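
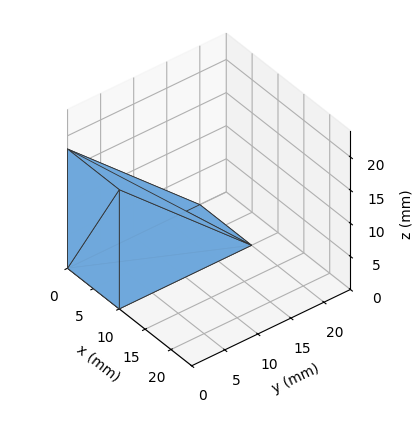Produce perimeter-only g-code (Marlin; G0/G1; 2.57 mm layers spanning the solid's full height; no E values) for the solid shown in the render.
Reading the render: the shape is a wedge (ramp): 10 × 20 mm base, rising to 18 mm along the y=0 edge and sloping linearly to z=0 at y=20 (dimensions read to the nearest mm from the axis ticks). For the g-code, the solid's height is divided into equal slices at the stated Δz and each level perimeter traced with G1 moves after a G0 lift.

; perimeter-only toolpath
G21 ; units = mm
G90 ; absolute positioning
G28 ; home
; layer 1
G0 Z2.57
G0 X0.00 Y0.00
G1 X10.00 Y0.00
G1 X10.00 Y17.14
G1 X0.00 Y17.14
G1 X0.00 Y0.00
; layer 2
G0 Z5.14
G0 X0.00 Y0.00
G1 X10.00 Y0.00
G1 X10.00 Y14.29
G1 X0.00 Y14.29
G1 X0.00 Y0.00
; layer 3
G0 Z7.71
G0 X0.00 Y0.00
G1 X10.00 Y0.00
G1 X10.00 Y11.43
G1 X0.00 Y11.43
G1 X0.00 Y0.00
; layer 4
G0 Z10.29
G0 X0.00 Y0.00
G1 X10.00 Y0.00
G1 X10.00 Y8.57
G1 X0.00 Y8.57
G1 X0.00 Y0.00
; layer 5
G0 Z12.86
G0 X0.00 Y0.00
G1 X10.00 Y0.00
G1 X10.00 Y5.71
G1 X0.00 Y5.71
G1 X0.00 Y0.00
; layer 6
G0 Z15.43
G0 X0.00 Y0.00
G1 X10.00 Y0.00
G1 X10.00 Y2.86
G1 X0.00 Y2.86
G1 X0.00 Y0.00
M2 ; end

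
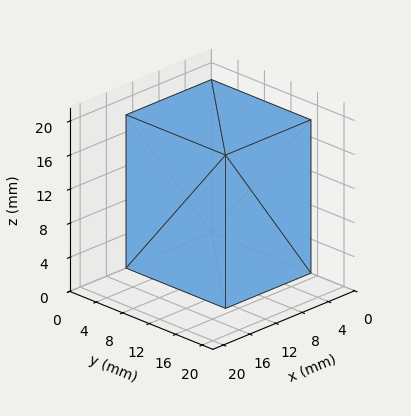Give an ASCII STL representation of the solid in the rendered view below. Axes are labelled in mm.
Reading the render: the shape is a rectangular box, roughly 13 × 15 mm footprint and 18 mm tall (dimensions read to the nearest mm from the axis ticks). For the STL, each face is triangulated and given an outward normal.

solid part
  facet normal 0.0000 0.0000 -1.0000
    outer loop
      vertex 13.0 15.0 0.0
      vertex 13.0 0.0 0.0
      vertex 0.0 0.0 0.0
    endloop
  endfacet
  facet normal 0.0000 0.0000 -1.0000
    outer loop
      vertex 0.0 15.0 0.0
      vertex 13.0 15.0 0.0
      vertex 0.0 0.0 0.0
    endloop
  endfacet
  facet normal 0.0000 0.0000 1.0000
    outer loop
      vertex 0.0 0.0 18.0
      vertex 13.0 0.0 18.0
      vertex 13.0 15.0 18.0
    endloop
  endfacet
  facet normal 0.0000 0.0000 1.0000
    outer loop
      vertex 0.0 0.0 18.0
      vertex 13.0 15.0 18.0
      vertex 0.0 15.0 18.0
    endloop
  endfacet
  facet normal 0.0000 -1.0000 0.0000
    outer loop
      vertex 0.0 0.0 0.0
      vertex 13.0 0.0 0.0
      vertex 13.0 0.0 18.0
    endloop
  endfacet
  facet normal 0.0000 -1.0000 0.0000
    outer loop
      vertex 0.0 0.0 0.0
      vertex 13.0 0.0 18.0
      vertex 0.0 0.0 18.0
    endloop
  endfacet
  facet normal 0.0000 1.0000 0.0000
    outer loop
      vertex 13.0 15.0 18.0
      vertex 13.0 15.0 0.0
      vertex 0.0 15.0 0.0
    endloop
  endfacet
  facet normal 0.0000 1.0000 0.0000
    outer loop
      vertex 0.0 15.0 18.0
      vertex 13.0 15.0 18.0
      vertex 0.0 15.0 0.0
    endloop
  endfacet
  facet normal -1.0000 0.0000 0.0000
    outer loop
      vertex 0.0 15.0 18.0
      vertex 0.0 15.0 0.0
      vertex 0.0 0.0 0.0
    endloop
  endfacet
  facet normal -1.0000 0.0000 0.0000
    outer loop
      vertex 0.0 0.0 18.0
      vertex 0.0 15.0 18.0
      vertex 0.0 0.0 0.0
    endloop
  endfacet
  facet normal 1.0000 0.0000 0.0000
    outer loop
      vertex 13.0 0.0 0.0
      vertex 13.0 15.0 0.0
      vertex 13.0 15.0 18.0
    endloop
  endfacet
  facet normal 1.0000 0.0000 0.0000
    outer loop
      vertex 13.0 0.0 0.0
      vertex 13.0 15.0 18.0
      vertex 13.0 0.0 18.0
    endloop
  endfacet
endsolid part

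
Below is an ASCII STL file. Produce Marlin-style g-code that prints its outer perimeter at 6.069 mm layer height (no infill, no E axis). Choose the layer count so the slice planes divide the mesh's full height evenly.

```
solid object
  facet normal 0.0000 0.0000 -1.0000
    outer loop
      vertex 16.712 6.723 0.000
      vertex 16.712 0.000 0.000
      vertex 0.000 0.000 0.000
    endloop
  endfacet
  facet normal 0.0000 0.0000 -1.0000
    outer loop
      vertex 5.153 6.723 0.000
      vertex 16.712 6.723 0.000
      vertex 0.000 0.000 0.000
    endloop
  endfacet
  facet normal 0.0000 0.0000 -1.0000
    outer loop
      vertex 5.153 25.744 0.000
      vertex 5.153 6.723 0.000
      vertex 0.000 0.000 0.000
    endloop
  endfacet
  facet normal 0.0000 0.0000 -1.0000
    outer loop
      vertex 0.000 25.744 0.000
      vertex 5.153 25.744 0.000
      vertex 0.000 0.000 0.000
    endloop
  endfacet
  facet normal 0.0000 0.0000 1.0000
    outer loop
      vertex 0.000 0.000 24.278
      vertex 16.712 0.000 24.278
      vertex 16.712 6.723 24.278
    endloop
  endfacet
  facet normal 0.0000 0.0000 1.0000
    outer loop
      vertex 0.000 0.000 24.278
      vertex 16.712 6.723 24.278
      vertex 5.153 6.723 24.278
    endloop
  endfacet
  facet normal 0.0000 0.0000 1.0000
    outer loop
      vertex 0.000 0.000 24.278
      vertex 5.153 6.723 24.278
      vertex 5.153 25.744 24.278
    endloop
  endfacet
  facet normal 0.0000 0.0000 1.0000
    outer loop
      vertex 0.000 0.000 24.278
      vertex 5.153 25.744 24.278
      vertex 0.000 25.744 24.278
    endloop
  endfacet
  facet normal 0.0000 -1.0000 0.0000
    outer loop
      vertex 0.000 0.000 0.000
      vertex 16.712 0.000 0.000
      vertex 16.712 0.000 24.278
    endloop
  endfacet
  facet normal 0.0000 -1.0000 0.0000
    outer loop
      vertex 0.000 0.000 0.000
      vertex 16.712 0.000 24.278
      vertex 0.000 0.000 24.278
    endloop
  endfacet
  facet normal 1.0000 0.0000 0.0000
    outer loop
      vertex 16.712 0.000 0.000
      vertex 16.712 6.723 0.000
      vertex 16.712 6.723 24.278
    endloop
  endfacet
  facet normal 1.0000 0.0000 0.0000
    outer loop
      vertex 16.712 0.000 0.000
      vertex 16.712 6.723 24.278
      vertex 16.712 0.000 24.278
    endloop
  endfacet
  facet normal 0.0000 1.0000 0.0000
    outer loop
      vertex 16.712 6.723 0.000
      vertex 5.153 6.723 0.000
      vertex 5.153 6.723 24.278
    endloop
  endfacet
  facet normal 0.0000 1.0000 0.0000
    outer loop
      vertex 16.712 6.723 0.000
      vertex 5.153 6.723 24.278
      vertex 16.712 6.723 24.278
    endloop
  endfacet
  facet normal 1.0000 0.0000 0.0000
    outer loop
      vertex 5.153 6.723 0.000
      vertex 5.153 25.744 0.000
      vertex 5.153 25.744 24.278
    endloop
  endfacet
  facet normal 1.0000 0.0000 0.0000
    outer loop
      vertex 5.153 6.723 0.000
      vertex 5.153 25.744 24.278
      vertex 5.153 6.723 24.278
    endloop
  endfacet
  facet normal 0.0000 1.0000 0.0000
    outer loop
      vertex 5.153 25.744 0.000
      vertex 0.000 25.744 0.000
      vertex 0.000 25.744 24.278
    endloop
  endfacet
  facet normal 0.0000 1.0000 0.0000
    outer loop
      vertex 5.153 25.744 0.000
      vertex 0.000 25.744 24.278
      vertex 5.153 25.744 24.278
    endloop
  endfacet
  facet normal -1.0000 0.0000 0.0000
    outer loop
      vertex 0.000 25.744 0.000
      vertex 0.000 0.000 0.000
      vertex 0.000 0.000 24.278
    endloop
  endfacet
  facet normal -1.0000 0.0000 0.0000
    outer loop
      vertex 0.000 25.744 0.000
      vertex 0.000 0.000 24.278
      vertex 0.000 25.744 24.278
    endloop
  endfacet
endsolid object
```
; perimeter-only toolpath
G21 ; units = mm
G90 ; absolute positioning
G28 ; home
; layer 1
G0 Z6.069
G0 X0.000 Y0.000
G1 X16.712 Y0.000
G1 X16.712 Y6.723
G1 X5.153 Y6.723
G1 X5.153 Y25.744
G1 X0.000 Y25.744
G1 X0.000 Y0.000
; layer 2
G0 Z12.139
G0 X0.000 Y0.000
G1 X16.712 Y0.000
G1 X16.712 Y6.723
G1 X5.153 Y6.723
G1 X5.153 Y25.744
G1 X0.000 Y25.744
G1 X0.000 Y0.000
; layer 3
G0 Z18.209
G0 X0.000 Y0.000
G1 X16.712 Y0.000
G1 X16.712 Y6.723
G1 X5.153 Y6.723
G1 X5.153 Y25.744
G1 X0.000 Y25.744
G1 X0.000 Y0.000
; layer 4
G0 Z24.278
G0 X0.000 Y0.000
G1 X16.712 Y0.000
G1 X16.712 Y6.723
G1 X5.153 Y6.723
G1 X5.153 Y25.744
G1 X0.000 Y25.744
G1 X0.000 Y0.000
M2 ; end

The solid is an L-shaped prism: outer 16.7 × 25.7 mm, arm thicknesses ≈ 6.72 mm (horizontal) and 5.15 mm (vertical), extruded 24.3 mm in z. Slicing at Δz = 6.069 mm — 4 equal slices spanning the solid's height, so layer i sits at z = i·h/4 — gives 4 non-empty perimeters. Each is a 6-segment closed polygon; G0 lifts to the layer z and rapids to the start vertex, then G1 traces the edges.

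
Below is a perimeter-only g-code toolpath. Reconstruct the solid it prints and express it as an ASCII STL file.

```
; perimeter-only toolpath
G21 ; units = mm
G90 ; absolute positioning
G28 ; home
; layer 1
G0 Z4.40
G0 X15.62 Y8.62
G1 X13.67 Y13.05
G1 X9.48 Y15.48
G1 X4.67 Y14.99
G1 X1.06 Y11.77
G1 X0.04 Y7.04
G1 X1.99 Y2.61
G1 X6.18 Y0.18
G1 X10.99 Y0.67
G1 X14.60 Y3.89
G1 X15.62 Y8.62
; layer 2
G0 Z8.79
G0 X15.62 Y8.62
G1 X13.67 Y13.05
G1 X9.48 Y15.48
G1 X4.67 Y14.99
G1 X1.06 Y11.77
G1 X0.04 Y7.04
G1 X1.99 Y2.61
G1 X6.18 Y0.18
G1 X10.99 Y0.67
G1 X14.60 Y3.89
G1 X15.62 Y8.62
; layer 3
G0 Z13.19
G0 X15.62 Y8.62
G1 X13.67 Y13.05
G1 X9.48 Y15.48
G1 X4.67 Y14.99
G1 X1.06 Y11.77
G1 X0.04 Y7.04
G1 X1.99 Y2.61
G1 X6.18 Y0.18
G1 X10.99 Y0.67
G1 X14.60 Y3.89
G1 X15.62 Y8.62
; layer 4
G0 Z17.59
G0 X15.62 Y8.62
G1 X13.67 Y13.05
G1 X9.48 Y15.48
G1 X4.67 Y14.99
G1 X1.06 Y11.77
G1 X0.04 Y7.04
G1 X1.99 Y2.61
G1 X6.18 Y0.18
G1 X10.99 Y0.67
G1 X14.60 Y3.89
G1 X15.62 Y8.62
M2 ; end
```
solid part
  facet normal 0.0000 0.0000 -1.0000
    outer loop
      vertex 9.48 15.48 0.00
      vertex 13.67 13.05 0.00
      vertex 15.62 8.62 0.00
    endloop
  endfacet
  facet normal 0.0000 0.0000 -1.0000
    outer loop
      vertex 4.67 14.99 0.00
      vertex 9.48 15.48 0.00
      vertex 15.62 8.62 0.00
    endloop
  endfacet
  facet normal 0.0000 0.0000 -1.0000
    outer loop
      vertex 1.06 11.77 0.00
      vertex 4.67 14.99 0.00
      vertex 15.62 8.62 0.00
    endloop
  endfacet
  facet normal 0.0000 0.0000 -1.0000
    outer loop
      vertex 0.04 7.04 0.00
      vertex 1.06 11.77 0.00
      vertex 15.62 8.62 0.00
    endloop
  endfacet
  facet normal 0.0000 0.0000 -1.0000
    outer loop
      vertex 1.99 2.61 0.00
      vertex 0.04 7.04 0.00
      vertex 15.62 8.62 0.00
    endloop
  endfacet
  facet normal 0.0000 0.0000 -1.0000
    outer loop
      vertex 6.18 0.18 0.00
      vertex 1.99 2.61 0.00
      vertex 15.62 8.62 0.00
    endloop
  endfacet
  facet normal 0.0000 0.0000 -1.0000
    outer loop
      vertex 10.99 0.67 0.00
      vertex 6.18 0.18 0.00
      vertex 15.62 8.62 0.00
    endloop
  endfacet
  facet normal 0.0000 0.0000 -1.0000
    outer loop
      vertex 14.60 3.89 0.00
      vertex 10.99 0.67 0.00
      vertex 15.62 8.62 0.00
    endloop
  endfacet
  facet normal 0.0000 0.0000 1.0000
    outer loop
      vertex 15.62 8.62 17.59
      vertex 13.67 13.05 17.59
      vertex 9.48 15.48 17.59
    endloop
  endfacet
  facet normal 0.0000 0.0000 1.0000
    outer loop
      vertex 15.62 8.62 17.59
      vertex 9.48 15.48 17.59
      vertex 4.67 14.99 17.59
    endloop
  endfacet
  facet normal 0.0000 0.0000 1.0000
    outer loop
      vertex 15.62 8.62 17.59
      vertex 4.67 14.99 17.59
      vertex 1.06 11.77 17.59
    endloop
  endfacet
  facet normal 0.0000 0.0000 1.0000
    outer loop
      vertex 15.62 8.62 17.59
      vertex 1.06 11.77 17.59
      vertex 0.04 7.04 17.59
    endloop
  endfacet
  facet normal 0.0000 0.0000 1.0000
    outer loop
      vertex 15.62 8.62 17.59
      vertex 0.04 7.04 17.59
      vertex 1.99 2.61 17.59
    endloop
  endfacet
  facet normal 0.0000 0.0000 1.0000
    outer loop
      vertex 15.62 8.62 17.59
      vertex 1.99 2.61 17.59
      vertex 6.18 0.18 17.59
    endloop
  endfacet
  facet normal 0.0000 0.0000 1.0000
    outer loop
      vertex 15.62 8.62 17.59
      vertex 6.18 0.18 17.59
      vertex 10.99 0.67 17.59
    endloop
  endfacet
  facet normal 0.0000 0.0000 1.0000
    outer loop
      vertex 15.62 8.62 17.59
      vertex 10.99 0.67 17.59
      vertex 14.60 3.89 17.59
    endloop
  endfacet
  facet normal 0.9153 0.4029 0.0000
    outer loop
      vertex 15.62 8.62 0.00
      vertex 13.67 13.05 0.00
      vertex 13.67 13.05 17.59
    endloop
  endfacet
  facet normal 0.9153 0.4029 0.0000
    outer loop
      vertex 15.62 8.62 0.00
      vertex 13.67 13.05 17.59
      vertex 15.62 8.62 17.59
    endloop
  endfacet
  facet normal 0.5017 0.8650 0.0000
    outer loop
      vertex 13.67 13.05 0.00
      vertex 9.48 15.48 0.00
      vertex 9.48 15.48 17.59
    endloop
  endfacet
  facet normal 0.5017 0.8650 0.0000
    outer loop
      vertex 13.67 13.05 0.00
      vertex 9.48 15.48 17.59
      vertex 13.67 13.05 17.59
    endloop
  endfacet
  facet normal -0.1013 0.9949 0.0000
    outer loop
      vertex 9.48 15.48 0.00
      vertex 4.67 14.99 0.00
      vertex 4.67 14.99 17.59
    endloop
  endfacet
  facet normal -0.1013 0.9949 0.0000
    outer loop
      vertex 9.48 15.48 0.00
      vertex 4.67 14.99 17.59
      vertex 9.48 15.48 17.59
    endloop
  endfacet
  facet normal -0.6656 0.7463 0.0000
    outer loop
      vertex 4.67 14.99 0.00
      vertex 1.06 11.77 0.00
      vertex 1.06 11.77 17.59
    endloop
  endfacet
  facet normal -0.6656 0.7463 0.0000
    outer loop
      vertex 4.67 14.99 0.00
      vertex 1.06 11.77 17.59
      vertex 4.67 14.99 17.59
    endloop
  endfacet
  facet normal -0.9775 0.2108 0.0000
    outer loop
      vertex 1.06 11.77 0.00
      vertex 0.04 7.04 0.00
      vertex 0.04 7.04 17.59
    endloop
  endfacet
  facet normal -0.9775 0.2108 0.0000
    outer loop
      vertex 1.06 11.77 0.00
      vertex 0.04 7.04 17.59
      vertex 1.06 11.77 17.59
    endloop
  endfacet
  facet normal -0.9153 -0.4029 0.0000
    outer loop
      vertex 0.04 7.04 0.00
      vertex 1.99 2.61 0.00
      vertex 1.99 2.61 17.59
    endloop
  endfacet
  facet normal -0.9153 -0.4029 0.0000
    outer loop
      vertex 0.04 7.04 0.00
      vertex 1.99 2.61 17.59
      vertex 0.04 7.04 17.59
    endloop
  endfacet
  facet normal -0.5017 -0.8650 0.0000
    outer loop
      vertex 1.99 2.61 0.00
      vertex 6.18 0.18 0.00
      vertex 6.18 0.18 17.59
    endloop
  endfacet
  facet normal -0.5017 -0.8650 0.0000
    outer loop
      vertex 1.99 2.61 0.00
      vertex 6.18 0.18 17.59
      vertex 1.99 2.61 17.59
    endloop
  endfacet
  facet normal 0.1013 -0.9949 0.0000
    outer loop
      vertex 6.18 0.18 0.00
      vertex 10.99 0.67 0.00
      vertex 10.99 0.67 17.59
    endloop
  endfacet
  facet normal 0.1013 -0.9949 0.0000
    outer loop
      vertex 6.18 0.18 0.00
      vertex 10.99 0.67 17.59
      vertex 6.18 0.18 17.59
    endloop
  endfacet
  facet normal 0.6656 -0.7463 0.0000
    outer loop
      vertex 10.99 0.67 0.00
      vertex 14.60 3.89 0.00
      vertex 14.60 3.89 17.59
    endloop
  endfacet
  facet normal 0.6656 -0.7463 0.0000
    outer loop
      vertex 10.99 0.67 0.00
      vertex 14.60 3.89 17.59
      vertex 10.99 0.67 17.59
    endloop
  endfacet
  facet normal 0.9775 -0.2108 0.0000
    outer loop
      vertex 14.60 3.89 0.00
      vertex 15.62 8.62 0.00
      vertex 15.62 8.62 17.59
    endloop
  endfacet
  facet normal 0.9775 -0.2108 0.0000
    outer loop
      vertex 14.60 3.89 0.00
      vertex 15.62 8.62 17.59
      vertex 14.60 3.89 17.59
    endloop
  endfacet
endsolid part

The G0 Z moves step by Δz≈4.40 mm. Every layer's G1 loop is the same polygon, so the solid is a straight extrusion of it from z=0 to z≈17.6. Closing with flat bottom and top caps and triangulating gives 36 facets — a regular 10-sided prism (a cylinder approximated with 10 flat sides), circumscribed radius ≈ 7.83 mm, height ≈ 17.6 mm.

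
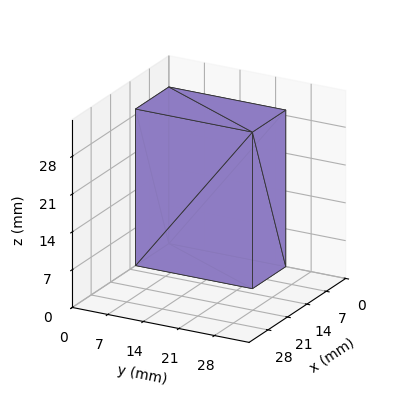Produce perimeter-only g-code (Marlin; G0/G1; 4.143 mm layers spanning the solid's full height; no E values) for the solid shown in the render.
Reading the render: the shape is a rectangular box, roughly 12 × 23 mm footprint and 29 mm tall (dimensions read to the nearest mm from the axis ticks). For the g-code, the solid's height is divided into equal slices at the stated Δz and each level perimeter traced with G1 moves after a G0 lift.

; perimeter-only toolpath
G21 ; units = mm
G90 ; absolute positioning
G28 ; home
; layer 1
G0 Z4.143
G0 X0.000 Y0.000
G1 X12.000 Y0.000
G1 X12.000 Y23.000
G1 X0.000 Y23.000
G1 X0.000 Y0.000
; layer 2
G0 Z8.286
G0 X0.000 Y0.000
G1 X12.000 Y0.000
G1 X12.000 Y23.000
G1 X0.000 Y23.000
G1 X0.000 Y0.000
; layer 3
G0 Z12.429
G0 X0.000 Y0.000
G1 X12.000 Y0.000
G1 X12.000 Y23.000
G1 X0.000 Y23.000
G1 X0.000 Y0.000
; layer 4
G0 Z16.571
G0 X0.000 Y0.000
G1 X12.000 Y0.000
G1 X12.000 Y23.000
G1 X0.000 Y23.000
G1 X0.000 Y0.000
; layer 5
G0 Z20.714
G0 X0.000 Y0.000
G1 X12.000 Y0.000
G1 X12.000 Y23.000
G1 X0.000 Y23.000
G1 X0.000 Y0.000
; layer 6
G0 Z24.857
G0 X0.000 Y0.000
G1 X12.000 Y0.000
G1 X12.000 Y23.000
G1 X0.000 Y23.000
G1 X0.000 Y0.000
; layer 7
G0 Z29.000
G0 X0.000 Y0.000
G1 X12.000 Y0.000
G1 X12.000 Y23.000
G1 X0.000 Y23.000
G1 X0.000 Y0.000
M2 ; end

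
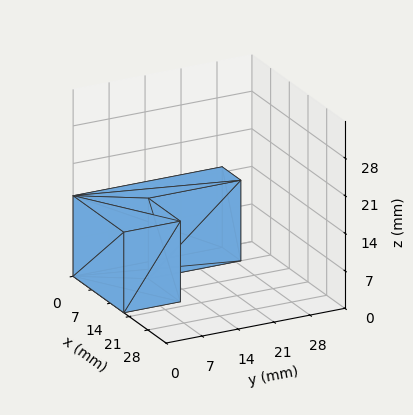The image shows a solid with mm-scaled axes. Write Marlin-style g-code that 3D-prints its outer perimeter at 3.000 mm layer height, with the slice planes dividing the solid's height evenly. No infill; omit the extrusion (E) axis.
Reading the render: the shape is an L-shaped prism: outer 19 × 29 mm, arm thicknesses ≈ 11 mm (horizontal) and 7 mm (vertical), extruded 15 mm in z (dimensions read to the nearest mm from the axis ticks). For the g-code, the solid's height is divided into equal slices at the stated Δz and each level perimeter traced with G1 moves after a G0 lift.

; perimeter-only toolpath
G21 ; units = mm
G90 ; absolute positioning
G28 ; home
; layer 1
G0 Z3.000
G0 X0.000 Y0.000
G1 X19.000 Y0.000
G1 X19.000 Y11.000
G1 X7.000 Y11.000
G1 X7.000 Y29.000
G1 X0.000 Y29.000
G1 X0.000 Y0.000
; layer 2
G0 Z6.000
G0 X0.000 Y0.000
G1 X19.000 Y0.000
G1 X19.000 Y11.000
G1 X7.000 Y11.000
G1 X7.000 Y29.000
G1 X0.000 Y29.000
G1 X0.000 Y0.000
; layer 3
G0 Z9.000
G0 X0.000 Y0.000
G1 X19.000 Y0.000
G1 X19.000 Y11.000
G1 X7.000 Y11.000
G1 X7.000 Y29.000
G1 X0.000 Y29.000
G1 X0.000 Y0.000
; layer 4
G0 Z12.000
G0 X0.000 Y0.000
G1 X19.000 Y0.000
G1 X19.000 Y11.000
G1 X7.000 Y11.000
G1 X7.000 Y29.000
G1 X0.000 Y29.000
G1 X0.000 Y0.000
; layer 5
G0 Z15.000
G0 X0.000 Y0.000
G1 X19.000 Y0.000
G1 X19.000 Y11.000
G1 X7.000 Y11.000
G1 X7.000 Y29.000
G1 X0.000 Y29.000
G1 X0.000 Y0.000
M2 ; end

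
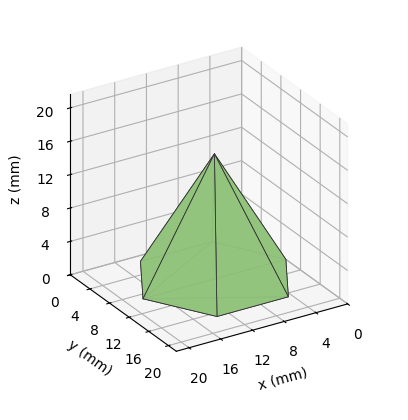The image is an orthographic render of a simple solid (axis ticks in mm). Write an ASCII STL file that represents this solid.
Reading the render: the shape is a regular 6-sided pyramid, base circumscribed radius ≈ 9 mm, apex at z ≈ 15 mm (dimensions read to the nearest mm from the axis ticks). For the STL, each face is triangulated and given an outward normal.

solid part
  facet normal 0.0000 0.0000 -1.0000
    outer loop
      vertex 4.50 16.79 0.00
      vertex 13.50 16.79 0.00
      vertex 18.00 9.00 0.00
    endloop
  endfacet
  facet normal 0.0000 0.0000 -1.0000
    outer loop
      vertex 0.00 9.00 0.00
      vertex 4.50 16.79 0.00
      vertex 18.00 9.00 0.00
    endloop
  endfacet
  facet normal 0.0000 0.0000 -1.0000
    outer loop
      vertex 4.50 1.21 0.00
      vertex 0.00 9.00 0.00
      vertex 18.00 9.00 0.00
    endloop
  endfacet
  facet normal 0.0000 0.0000 -1.0000
    outer loop
      vertex 13.50 1.21 0.00
      vertex 4.50 1.21 0.00
      vertex 18.00 9.00 0.00
    endloop
  endfacet
  facet normal 0.7684 0.4439 0.4610
    outer loop
      vertex 18.00 9.00 0.00
      vertex 13.50 16.79 0.00
      vertex 9.00 9.00 15.00
    endloop
  endfacet
  facet normal 0.0000 0.8875 0.4609
    outer loop
      vertex 13.50 16.79 0.00
      vertex 4.50 16.79 0.00
      vertex 9.00 9.00 15.00
    endloop
  endfacet
  facet normal -0.7684 0.4439 0.4610
    outer loop
      vertex 4.50 16.79 0.00
      vertex 0.00 9.00 0.00
      vertex 9.00 9.00 15.00
    endloop
  endfacet
  facet normal -0.7684 -0.4439 0.4610
    outer loop
      vertex 0.00 9.00 0.00
      vertex 4.50 1.21 0.00
      vertex 9.00 9.00 15.00
    endloop
  endfacet
  facet normal 0.0000 -0.8875 0.4609
    outer loop
      vertex 4.50 1.21 0.00
      vertex 13.50 1.21 0.00
      vertex 9.00 9.00 15.00
    endloop
  endfacet
  facet normal 0.7684 -0.4439 0.4610
    outer loop
      vertex 13.50 1.21 0.00
      vertex 18.00 9.00 0.00
      vertex 9.00 9.00 15.00
    endloop
  endfacet
endsolid part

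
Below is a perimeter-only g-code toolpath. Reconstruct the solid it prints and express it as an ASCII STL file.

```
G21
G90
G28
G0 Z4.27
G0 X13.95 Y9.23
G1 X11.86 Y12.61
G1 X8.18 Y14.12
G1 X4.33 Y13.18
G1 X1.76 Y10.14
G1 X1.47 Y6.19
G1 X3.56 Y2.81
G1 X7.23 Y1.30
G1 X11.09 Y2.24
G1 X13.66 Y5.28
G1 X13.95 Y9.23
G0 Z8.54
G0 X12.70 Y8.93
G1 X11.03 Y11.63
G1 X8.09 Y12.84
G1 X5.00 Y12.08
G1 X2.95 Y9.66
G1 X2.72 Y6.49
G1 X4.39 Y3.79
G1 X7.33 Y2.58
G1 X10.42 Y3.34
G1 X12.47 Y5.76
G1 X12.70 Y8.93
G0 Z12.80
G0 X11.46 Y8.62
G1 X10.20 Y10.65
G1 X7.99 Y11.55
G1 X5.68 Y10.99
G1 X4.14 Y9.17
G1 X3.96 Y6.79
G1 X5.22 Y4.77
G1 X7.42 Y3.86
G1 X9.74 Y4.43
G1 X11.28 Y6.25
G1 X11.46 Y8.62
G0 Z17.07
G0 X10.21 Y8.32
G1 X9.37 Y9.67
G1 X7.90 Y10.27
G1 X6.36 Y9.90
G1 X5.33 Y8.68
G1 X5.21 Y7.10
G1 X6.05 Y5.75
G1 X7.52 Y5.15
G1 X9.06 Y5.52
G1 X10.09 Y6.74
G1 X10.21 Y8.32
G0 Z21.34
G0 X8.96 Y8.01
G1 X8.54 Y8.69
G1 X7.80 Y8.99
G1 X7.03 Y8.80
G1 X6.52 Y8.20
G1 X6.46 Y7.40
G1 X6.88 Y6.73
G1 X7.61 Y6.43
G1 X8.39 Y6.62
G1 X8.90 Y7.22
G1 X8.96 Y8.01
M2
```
solid part
  facet normal 0.0000 0.0000 -1.0000
    outer loop
      vertex 8.28 15.40 0.00
      vertex 12.69 13.59 0.00
      vertex 15.20 9.54 0.00
    endloop
  endfacet
  facet normal 0.0000 0.0000 -1.0000
    outer loop
      vertex 3.65 14.27 0.00
      vertex 8.28 15.40 0.00
      vertex 15.20 9.54 0.00
    endloop
  endfacet
  facet normal 0.0000 0.0000 -1.0000
    outer loop
      vertex 0.57 10.63 0.00
      vertex 3.65 14.27 0.00
      vertex 15.20 9.54 0.00
    endloop
  endfacet
  facet normal 0.0000 0.0000 -1.0000
    outer loop
      vertex 0.22 5.88 0.00
      vertex 0.57 10.63 0.00
      vertex 15.20 9.54 0.00
    endloop
  endfacet
  facet normal 0.0000 0.0000 -1.0000
    outer loop
      vertex 2.73 1.83 0.00
      vertex 0.22 5.88 0.00
      vertex 15.20 9.54 0.00
    endloop
  endfacet
  facet normal 0.0000 0.0000 -1.0000
    outer loop
      vertex 7.14 0.02 0.00
      vertex 2.73 1.83 0.00
      vertex 15.20 9.54 0.00
    endloop
  endfacet
  facet normal 0.0000 0.0000 -1.0000
    outer loop
      vertex 11.77 1.15 0.00
      vertex 7.14 0.02 0.00
      vertex 15.20 9.54 0.00
    endloop
  endfacet
  facet normal 0.0000 0.0000 -1.0000
    outer loop
      vertex 14.85 4.79 0.00
      vertex 11.77 1.15 0.00
      vertex 15.20 9.54 0.00
    endloop
  endfacet
  facet normal 0.8172 0.5064 0.2752
    outer loop
      vertex 15.20 9.54 0.00
      vertex 12.69 13.59 0.00
      vertex 7.71 7.71 25.61
    endloop
  endfacet
  facet normal 0.3650 0.8894 0.2752
    outer loop
      vertex 12.69 13.59 0.00
      vertex 8.28 15.40 0.00
      vertex 7.71 7.71 25.61
    endloop
  endfacet
  facet normal -0.2279 0.9339 0.2754
    outer loop
      vertex 8.28 15.40 0.00
      vertex 3.65 14.27 0.00
      vertex 7.71 7.71 25.61
    endloop
  endfacet
  facet normal -0.7339 0.6210 0.2754
    outer loop
      vertex 3.65 14.27 0.00
      vertex 0.57 10.63 0.00
      vertex 7.71 7.71 25.61
    endloop
  endfacet
  facet normal -0.9587 0.0706 0.2754
    outer loop
      vertex 0.57 10.63 0.00
      vertex 0.22 5.88 0.00
      vertex 7.71 7.71 25.61
    endloop
  endfacet
  facet normal -0.8172 -0.5064 0.2752
    outer loop
      vertex 0.22 5.88 0.00
      vertex 2.73 1.83 0.00
      vertex 7.71 7.71 25.61
    endloop
  endfacet
  facet normal -0.3650 -0.8894 0.2752
    outer loop
      vertex 2.73 1.83 0.00
      vertex 7.14 0.02 0.00
      vertex 7.71 7.71 25.61
    endloop
  endfacet
  facet normal 0.2279 -0.9339 0.2754
    outer loop
      vertex 7.14 0.02 0.00
      vertex 11.77 1.15 0.00
      vertex 7.71 7.71 25.61
    endloop
  endfacet
  facet normal 0.7339 -0.6210 0.2754
    outer loop
      vertex 11.77 1.15 0.00
      vertex 14.85 4.79 0.00
      vertex 7.71 7.71 25.61
    endloop
  endfacet
  facet normal 0.9587 -0.0706 0.2754
    outer loop
      vertex 14.85 4.79 0.00
      vertex 15.20 9.54 0.00
      vertex 7.71 7.71 25.61
    endloop
  endfacet
endsolid part

The G0 Z moves step by Δz≈4.27 mm. The G1 loops shrink linearly with z, so the solid tapers from its base footprint up to z≈25.6. Closing with a flat bottom cap and the tapered top and triangulating gives 18 facets — a regular 10-sided pyramid, base circumscribed radius ≈ 7.71 mm, apex at z ≈ 25.6 mm.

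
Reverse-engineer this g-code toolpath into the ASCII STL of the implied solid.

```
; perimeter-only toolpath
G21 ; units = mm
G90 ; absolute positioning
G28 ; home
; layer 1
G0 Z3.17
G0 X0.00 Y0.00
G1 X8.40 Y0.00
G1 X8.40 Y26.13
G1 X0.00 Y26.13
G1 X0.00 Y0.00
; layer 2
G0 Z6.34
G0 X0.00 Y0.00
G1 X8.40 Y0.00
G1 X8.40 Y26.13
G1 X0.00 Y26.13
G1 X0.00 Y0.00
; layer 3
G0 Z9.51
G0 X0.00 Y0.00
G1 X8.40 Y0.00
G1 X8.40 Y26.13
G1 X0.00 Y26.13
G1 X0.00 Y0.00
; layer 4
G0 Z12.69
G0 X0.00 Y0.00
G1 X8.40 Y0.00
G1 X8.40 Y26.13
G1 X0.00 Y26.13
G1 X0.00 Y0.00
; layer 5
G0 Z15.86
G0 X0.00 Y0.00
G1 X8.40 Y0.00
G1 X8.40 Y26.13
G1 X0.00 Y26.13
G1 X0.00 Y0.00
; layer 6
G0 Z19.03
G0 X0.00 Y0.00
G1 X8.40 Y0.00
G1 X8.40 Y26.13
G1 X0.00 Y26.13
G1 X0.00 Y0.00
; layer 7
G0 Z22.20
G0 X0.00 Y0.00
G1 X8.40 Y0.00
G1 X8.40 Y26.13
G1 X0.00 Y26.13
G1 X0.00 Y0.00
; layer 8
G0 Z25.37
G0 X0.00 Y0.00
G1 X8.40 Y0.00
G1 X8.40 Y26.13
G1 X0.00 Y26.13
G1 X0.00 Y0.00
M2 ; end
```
solid part
  facet normal 0.0000 0.0000 -1.0000
    outer loop
      vertex 8.40 26.13 0.00
      vertex 8.40 0.00 0.00
      vertex 0.00 0.00 0.00
    endloop
  endfacet
  facet normal 0.0000 0.0000 -1.0000
    outer loop
      vertex 0.00 26.13 0.00
      vertex 8.40 26.13 0.00
      vertex 0.00 0.00 0.00
    endloop
  endfacet
  facet normal 0.0000 0.0000 1.0000
    outer loop
      vertex 0.00 0.00 25.37
      vertex 8.40 0.00 25.37
      vertex 8.40 26.13 25.37
    endloop
  endfacet
  facet normal 0.0000 0.0000 1.0000
    outer loop
      vertex 0.00 0.00 25.37
      vertex 8.40 26.13 25.37
      vertex 0.00 26.13 25.37
    endloop
  endfacet
  facet normal 0.0000 -1.0000 0.0000
    outer loop
      vertex 0.00 0.00 0.00
      vertex 8.40 0.00 0.00
      vertex 8.40 0.00 25.37
    endloop
  endfacet
  facet normal 0.0000 -1.0000 0.0000
    outer loop
      vertex 0.00 0.00 0.00
      vertex 8.40 0.00 25.37
      vertex 0.00 0.00 25.37
    endloop
  endfacet
  facet normal 0.0000 1.0000 0.0000
    outer loop
      vertex 8.40 26.13 25.37
      vertex 8.40 26.13 0.00
      vertex 0.00 26.13 0.00
    endloop
  endfacet
  facet normal 0.0000 1.0000 0.0000
    outer loop
      vertex 0.00 26.13 25.37
      vertex 8.40 26.13 25.37
      vertex 0.00 26.13 0.00
    endloop
  endfacet
  facet normal -1.0000 0.0000 0.0000
    outer loop
      vertex 0.00 26.13 25.37
      vertex 0.00 26.13 0.00
      vertex 0.00 0.00 0.00
    endloop
  endfacet
  facet normal -1.0000 0.0000 0.0000
    outer loop
      vertex 0.00 0.00 25.37
      vertex 0.00 26.13 25.37
      vertex 0.00 0.00 0.00
    endloop
  endfacet
  facet normal 1.0000 0.0000 0.0000
    outer loop
      vertex 8.40 0.00 0.00
      vertex 8.40 26.13 0.00
      vertex 8.40 26.13 25.37
    endloop
  endfacet
  facet normal 1.0000 0.0000 0.0000
    outer loop
      vertex 8.40 0.00 0.00
      vertex 8.40 26.13 25.37
      vertex 8.40 0.00 25.37
    endloop
  endfacet
endsolid part

The G0 Z moves step by Δz≈3.17 mm. Every layer's G1 loop is the same polygon, so the solid is a straight extrusion of it from z=0 to z≈25.4. Closing with flat bottom and top caps and triangulating gives 12 facets — a rectangular box, roughly 8.4 × 26.1 mm footprint and 25.4 mm tall.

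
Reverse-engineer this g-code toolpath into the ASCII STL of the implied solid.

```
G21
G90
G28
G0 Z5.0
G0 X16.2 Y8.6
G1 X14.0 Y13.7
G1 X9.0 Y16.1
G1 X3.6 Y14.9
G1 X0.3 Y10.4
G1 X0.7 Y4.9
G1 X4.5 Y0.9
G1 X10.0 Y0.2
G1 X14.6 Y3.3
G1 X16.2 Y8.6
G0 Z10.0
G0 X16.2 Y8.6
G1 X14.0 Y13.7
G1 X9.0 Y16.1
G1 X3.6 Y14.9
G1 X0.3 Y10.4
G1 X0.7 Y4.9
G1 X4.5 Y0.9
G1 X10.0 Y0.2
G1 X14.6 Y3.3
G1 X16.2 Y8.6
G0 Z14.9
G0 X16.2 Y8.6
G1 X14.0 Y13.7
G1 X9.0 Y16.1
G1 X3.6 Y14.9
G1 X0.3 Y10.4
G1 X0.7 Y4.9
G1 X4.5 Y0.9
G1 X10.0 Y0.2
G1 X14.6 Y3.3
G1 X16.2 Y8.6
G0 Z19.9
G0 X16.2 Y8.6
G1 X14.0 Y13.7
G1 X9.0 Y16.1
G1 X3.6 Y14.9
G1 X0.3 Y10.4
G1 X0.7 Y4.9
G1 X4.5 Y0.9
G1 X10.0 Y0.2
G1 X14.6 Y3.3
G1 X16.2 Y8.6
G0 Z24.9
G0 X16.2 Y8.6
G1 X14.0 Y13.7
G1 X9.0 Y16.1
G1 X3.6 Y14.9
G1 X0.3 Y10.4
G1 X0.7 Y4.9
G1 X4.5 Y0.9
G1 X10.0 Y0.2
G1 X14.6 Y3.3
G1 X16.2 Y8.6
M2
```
solid part
  facet normal 0.0000 0.0000 -1.0000
    outer loop
      vertex 9.0 16.1 0.0
      vertex 14.0 13.7 0.0
      vertex 16.2 8.6 0.0
    endloop
  endfacet
  facet normal 0.0000 0.0000 -1.0000
    outer loop
      vertex 3.6 14.9 0.0
      vertex 9.0 16.1 0.0
      vertex 16.2 8.6 0.0
    endloop
  endfacet
  facet normal 0.0000 0.0000 -1.0000
    outer loop
      vertex 0.3 10.4 0.0
      vertex 3.6 14.9 0.0
      vertex 16.2 8.6 0.0
    endloop
  endfacet
  facet normal 0.0000 0.0000 -1.0000
    outer loop
      vertex 0.7 4.9 0.0
      vertex 0.3 10.4 0.0
      vertex 16.2 8.6 0.0
    endloop
  endfacet
  facet normal 0.0000 0.0000 -1.0000
    outer loop
      vertex 4.5 0.9 0.0
      vertex 0.7 4.9 0.0
      vertex 16.2 8.6 0.0
    endloop
  endfacet
  facet normal 0.0000 0.0000 -1.0000
    outer loop
      vertex 10.0 0.2 0.0
      vertex 4.5 0.9 0.0
      vertex 16.2 8.6 0.0
    endloop
  endfacet
  facet normal 0.0000 0.0000 -1.0000
    outer loop
      vertex 14.6 3.3 0.0
      vertex 10.0 0.2 0.0
      vertex 16.2 8.6 0.0
    endloop
  endfacet
  facet normal 0.0000 0.0000 1.0000
    outer loop
      vertex 16.2 8.6 24.9
      vertex 14.0 13.7 24.9
      vertex 9.0 16.1 24.9
    endloop
  endfacet
  facet normal 0.0000 0.0000 1.0000
    outer loop
      vertex 16.2 8.6 24.9
      vertex 9.0 16.1 24.9
      vertex 3.6 14.9 24.9
    endloop
  endfacet
  facet normal 0.0000 0.0000 1.0000
    outer loop
      vertex 16.2 8.6 24.9
      vertex 3.6 14.9 24.9
      vertex 0.3 10.4 24.9
    endloop
  endfacet
  facet normal 0.0000 0.0000 1.0000
    outer loop
      vertex 16.2 8.6 24.9
      vertex 0.3 10.4 24.9
      vertex 0.7 4.9 24.9
    endloop
  endfacet
  facet normal 0.0000 0.0000 1.0000
    outer loop
      vertex 16.2 8.6 24.9
      vertex 0.7 4.9 24.9
      vertex 4.5 0.9 24.9
    endloop
  endfacet
  facet normal 0.0000 0.0000 1.0000
    outer loop
      vertex 16.2 8.6 24.9
      vertex 4.5 0.9 24.9
      vertex 10.0 0.2 24.9
    endloop
  endfacet
  facet normal 0.0000 0.0000 1.0000
    outer loop
      vertex 16.2 8.6 24.9
      vertex 10.0 0.2 24.9
      vertex 14.6 3.3 24.9
    endloop
  endfacet
  facet normal 0.9182 0.3961 0.0000
    outer loop
      vertex 16.2 8.6 0.0
      vertex 14.0 13.7 0.0
      vertex 14.0 13.7 24.9
    endloop
  endfacet
  facet normal 0.9182 0.3961 0.0000
    outer loop
      vertex 16.2 8.6 0.0
      vertex 14.0 13.7 24.9
      vertex 16.2 8.6 24.9
    endloop
  endfacet
  facet normal 0.4327 0.9015 0.0000
    outer loop
      vertex 14.0 13.7 0.0
      vertex 9.0 16.1 0.0
      vertex 9.0 16.1 24.9
    endloop
  endfacet
  facet normal 0.4327 0.9015 0.0000
    outer loop
      vertex 14.0 13.7 0.0
      vertex 9.0 16.1 24.9
      vertex 14.0 13.7 24.9
    endloop
  endfacet
  facet normal -0.2169 0.9762 0.0000
    outer loop
      vertex 9.0 16.1 0.0
      vertex 3.6 14.9 0.0
      vertex 3.6 14.9 24.9
    endloop
  endfacet
  facet normal -0.2169 0.9762 0.0000
    outer loop
      vertex 9.0 16.1 0.0
      vertex 3.6 14.9 24.9
      vertex 9.0 16.1 24.9
    endloop
  endfacet
  facet normal -0.8064 0.5914 0.0000
    outer loop
      vertex 3.6 14.9 0.0
      vertex 0.3 10.4 0.0
      vertex 0.3 10.4 24.9
    endloop
  endfacet
  facet normal -0.8064 0.5914 0.0000
    outer loop
      vertex 3.6 14.9 0.0
      vertex 0.3 10.4 24.9
      vertex 3.6 14.9 24.9
    endloop
  endfacet
  facet normal -0.9974 -0.0725 0.0000
    outer loop
      vertex 0.3 10.4 0.0
      vertex 0.7 4.9 0.0
      vertex 0.7 4.9 24.9
    endloop
  endfacet
  facet normal -0.9974 -0.0725 0.0000
    outer loop
      vertex 0.3 10.4 0.0
      vertex 0.7 4.9 24.9
      vertex 0.3 10.4 24.9
    endloop
  endfacet
  facet normal -0.7250 -0.6887 0.0000
    outer loop
      vertex 0.7 4.9 0.0
      vertex 4.5 0.9 0.0
      vertex 4.5 0.9 24.9
    endloop
  endfacet
  facet normal -0.7250 -0.6887 0.0000
    outer loop
      vertex 0.7 4.9 0.0
      vertex 4.5 0.9 24.9
      vertex 0.7 4.9 24.9
    endloop
  endfacet
  facet normal -0.1263 -0.9920 0.0000
    outer loop
      vertex 4.5 0.9 0.0
      vertex 10.0 0.2 0.0
      vertex 10.0 0.2 24.9
    endloop
  endfacet
  facet normal -0.1263 -0.9920 0.0000
    outer loop
      vertex 4.5 0.9 0.0
      vertex 10.0 0.2 24.9
      vertex 4.5 0.9 24.9
    endloop
  endfacet
  facet normal 0.5589 -0.8293 0.0000
    outer loop
      vertex 10.0 0.2 0.0
      vertex 14.6 3.3 0.0
      vertex 14.6 3.3 24.9
    endloop
  endfacet
  facet normal 0.5589 -0.8293 0.0000
    outer loop
      vertex 10.0 0.2 0.0
      vertex 14.6 3.3 24.9
      vertex 10.0 0.2 24.9
    endloop
  endfacet
  facet normal 0.9573 -0.2890 0.0000
    outer loop
      vertex 14.6 3.3 0.0
      vertex 16.2 8.6 0.0
      vertex 16.2 8.6 24.9
    endloop
  endfacet
  facet normal 0.9573 -0.2890 0.0000
    outer loop
      vertex 14.6 3.3 0.0
      vertex 16.2 8.6 24.9
      vertex 14.6 3.3 24.9
    endloop
  endfacet
endsolid part

The G0 Z moves step by Δz≈5.0 mm. Every layer's G1 loop is the same polygon, so the solid is a straight extrusion of it from z=0 to z≈24.9. Closing with flat bottom and top caps and triangulating gives 32 facets — a regular 9-sided prism (a cylinder approximated with 9 flat sides), circumscribed radius ≈ 8.1 mm, height ≈ 24.9 mm.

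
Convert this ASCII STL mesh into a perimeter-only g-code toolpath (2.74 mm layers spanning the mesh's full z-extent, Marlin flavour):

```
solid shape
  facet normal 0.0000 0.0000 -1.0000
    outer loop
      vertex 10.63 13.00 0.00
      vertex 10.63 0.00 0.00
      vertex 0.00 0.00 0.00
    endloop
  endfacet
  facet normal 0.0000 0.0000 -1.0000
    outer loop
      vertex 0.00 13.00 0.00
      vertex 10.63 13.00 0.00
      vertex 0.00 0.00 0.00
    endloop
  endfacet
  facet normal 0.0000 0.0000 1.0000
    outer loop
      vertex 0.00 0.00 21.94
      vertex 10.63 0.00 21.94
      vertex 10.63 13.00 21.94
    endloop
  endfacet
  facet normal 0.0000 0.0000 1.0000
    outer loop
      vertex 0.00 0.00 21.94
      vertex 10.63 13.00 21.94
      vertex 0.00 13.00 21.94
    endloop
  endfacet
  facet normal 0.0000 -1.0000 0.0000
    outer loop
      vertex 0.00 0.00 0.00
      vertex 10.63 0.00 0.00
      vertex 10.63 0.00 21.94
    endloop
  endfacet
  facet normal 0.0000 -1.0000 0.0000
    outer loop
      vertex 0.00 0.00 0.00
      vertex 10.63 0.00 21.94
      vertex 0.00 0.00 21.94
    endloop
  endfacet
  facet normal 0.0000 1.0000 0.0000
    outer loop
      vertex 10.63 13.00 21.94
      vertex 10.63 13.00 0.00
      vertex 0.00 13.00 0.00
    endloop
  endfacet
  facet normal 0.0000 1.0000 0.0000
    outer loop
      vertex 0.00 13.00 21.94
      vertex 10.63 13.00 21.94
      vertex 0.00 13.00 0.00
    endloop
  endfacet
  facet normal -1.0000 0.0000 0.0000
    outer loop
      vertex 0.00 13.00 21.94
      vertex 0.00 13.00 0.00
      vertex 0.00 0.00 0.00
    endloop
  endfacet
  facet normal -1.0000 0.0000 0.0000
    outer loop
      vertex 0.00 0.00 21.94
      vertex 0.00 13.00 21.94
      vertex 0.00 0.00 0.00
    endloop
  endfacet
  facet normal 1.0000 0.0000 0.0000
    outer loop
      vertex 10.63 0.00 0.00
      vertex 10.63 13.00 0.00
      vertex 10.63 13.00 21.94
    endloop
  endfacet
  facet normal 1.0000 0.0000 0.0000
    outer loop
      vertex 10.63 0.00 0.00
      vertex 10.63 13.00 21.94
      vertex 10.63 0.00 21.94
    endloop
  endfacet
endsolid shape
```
; perimeter-only toolpath
G21 ; units = mm
G90 ; absolute positioning
G28 ; home
; layer 1
G0 Z2.74
G0 X0.00 Y0.00
G1 X10.63 Y0.00
G1 X10.63 Y13.00
G1 X0.00 Y13.00
G1 X0.00 Y0.00
; layer 2
G0 Z5.49
G0 X0.00 Y0.00
G1 X10.63 Y0.00
G1 X10.63 Y13.00
G1 X0.00 Y13.00
G1 X0.00 Y0.00
; layer 3
G0 Z8.23
G0 X0.00 Y0.00
G1 X10.63 Y0.00
G1 X10.63 Y13.00
G1 X0.00 Y13.00
G1 X0.00 Y0.00
; layer 4
G0 Z10.97
G0 X0.00 Y0.00
G1 X10.63 Y0.00
G1 X10.63 Y13.00
G1 X0.00 Y13.00
G1 X0.00 Y0.00
; layer 5
G0 Z13.71
G0 X0.00 Y0.00
G1 X10.63 Y0.00
G1 X10.63 Y13.00
G1 X0.00 Y13.00
G1 X0.00 Y0.00
; layer 6
G0 Z16.46
G0 X0.00 Y0.00
G1 X10.63 Y0.00
G1 X10.63 Y13.00
G1 X0.00 Y13.00
G1 X0.00 Y0.00
; layer 7
G0 Z19.20
G0 X0.00 Y0.00
G1 X10.63 Y0.00
G1 X10.63 Y13.00
G1 X0.00 Y13.00
G1 X0.00 Y0.00
; layer 8
G0 Z21.94
G0 X0.00 Y0.00
G1 X10.63 Y0.00
G1 X10.63 Y13.00
G1 X0.00 Y13.00
G1 X0.00 Y0.00
M2 ; end

The solid is a rectangular box, roughly 10.6 × 13 mm footprint and 21.9 mm tall. Slicing at Δz = 2.74 mm — 8 equal slices spanning the solid's height, so layer i sits at z = i·h/8 — gives 8 non-empty perimeters. Each is a 4-segment closed polygon; G0 lifts to the layer z and rapids to the start vertex, then G1 traces the edges.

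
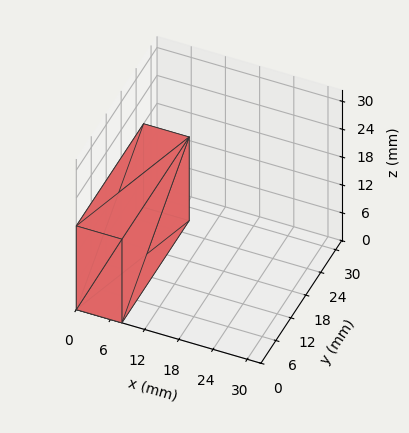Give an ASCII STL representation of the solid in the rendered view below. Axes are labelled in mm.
Reading the render: the shape is a rectangular box, roughly 8 × 27 mm footprint and 18 mm tall (dimensions read to the nearest mm from the axis ticks). For the STL, each face is triangulated and given an outward normal.

solid part
  facet normal 0.0000 0.0000 -1.0000
    outer loop
      vertex 8.00 27.00 0.00
      vertex 8.00 0.00 0.00
      vertex 0.00 0.00 0.00
    endloop
  endfacet
  facet normal 0.0000 0.0000 -1.0000
    outer loop
      vertex 0.00 27.00 0.00
      vertex 8.00 27.00 0.00
      vertex 0.00 0.00 0.00
    endloop
  endfacet
  facet normal 0.0000 0.0000 1.0000
    outer loop
      vertex 0.00 0.00 18.00
      vertex 8.00 0.00 18.00
      vertex 8.00 27.00 18.00
    endloop
  endfacet
  facet normal 0.0000 0.0000 1.0000
    outer loop
      vertex 0.00 0.00 18.00
      vertex 8.00 27.00 18.00
      vertex 0.00 27.00 18.00
    endloop
  endfacet
  facet normal 0.0000 -1.0000 0.0000
    outer loop
      vertex 0.00 0.00 0.00
      vertex 8.00 0.00 0.00
      vertex 8.00 0.00 18.00
    endloop
  endfacet
  facet normal 0.0000 -1.0000 0.0000
    outer loop
      vertex 0.00 0.00 0.00
      vertex 8.00 0.00 18.00
      vertex 0.00 0.00 18.00
    endloop
  endfacet
  facet normal 0.0000 1.0000 0.0000
    outer loop
      vertex 8.00 27.00 18.00
      vertex 8.00 27.00 0.00
      vertex 0.00 27.00 0.00
    endloop
  endfacet
  facet normal 0.0000 1.0000 0.0000
    outer loop
      vertex 0.00 27.00 18.00
      vertex 8.00 27.00 18.00
      vertex 0.00 27.00 0.00
    endloop
  endfacet
  facet normal -1.0000 0.0000 0.0000
    outer loop
      vertex 0.00 27.00 18.00
      vertex 0.00 27.00 0.00
      vertex 0.00 0.00 0.00
    endloop
  endfacet
  facet normal -1.0000 0.0000 0.0000
    outer loop
      vertex 0.00 0.00 18.00
      vertex 0.00 27.00 18.00
      vertex 0.00 0.00 0.00
    endloop
  endfacet
  facet normal 1.0000 0.0000 0.0000
    outer loop
      vertex 8.00 0.00 0.00
      vertex 8.00 27.00 0.00
      vertex 8.00 27.00 18.00
    endloop
  endfacet
  facet normal 1.0000 0.0000 0.0000
    outer loop
      vertex 8.00 0.00 0.00
      vertex 8.00 27.00 18.00
      vertex 8.00 0.00 18.00
    endloop
  endfacet
endsolid part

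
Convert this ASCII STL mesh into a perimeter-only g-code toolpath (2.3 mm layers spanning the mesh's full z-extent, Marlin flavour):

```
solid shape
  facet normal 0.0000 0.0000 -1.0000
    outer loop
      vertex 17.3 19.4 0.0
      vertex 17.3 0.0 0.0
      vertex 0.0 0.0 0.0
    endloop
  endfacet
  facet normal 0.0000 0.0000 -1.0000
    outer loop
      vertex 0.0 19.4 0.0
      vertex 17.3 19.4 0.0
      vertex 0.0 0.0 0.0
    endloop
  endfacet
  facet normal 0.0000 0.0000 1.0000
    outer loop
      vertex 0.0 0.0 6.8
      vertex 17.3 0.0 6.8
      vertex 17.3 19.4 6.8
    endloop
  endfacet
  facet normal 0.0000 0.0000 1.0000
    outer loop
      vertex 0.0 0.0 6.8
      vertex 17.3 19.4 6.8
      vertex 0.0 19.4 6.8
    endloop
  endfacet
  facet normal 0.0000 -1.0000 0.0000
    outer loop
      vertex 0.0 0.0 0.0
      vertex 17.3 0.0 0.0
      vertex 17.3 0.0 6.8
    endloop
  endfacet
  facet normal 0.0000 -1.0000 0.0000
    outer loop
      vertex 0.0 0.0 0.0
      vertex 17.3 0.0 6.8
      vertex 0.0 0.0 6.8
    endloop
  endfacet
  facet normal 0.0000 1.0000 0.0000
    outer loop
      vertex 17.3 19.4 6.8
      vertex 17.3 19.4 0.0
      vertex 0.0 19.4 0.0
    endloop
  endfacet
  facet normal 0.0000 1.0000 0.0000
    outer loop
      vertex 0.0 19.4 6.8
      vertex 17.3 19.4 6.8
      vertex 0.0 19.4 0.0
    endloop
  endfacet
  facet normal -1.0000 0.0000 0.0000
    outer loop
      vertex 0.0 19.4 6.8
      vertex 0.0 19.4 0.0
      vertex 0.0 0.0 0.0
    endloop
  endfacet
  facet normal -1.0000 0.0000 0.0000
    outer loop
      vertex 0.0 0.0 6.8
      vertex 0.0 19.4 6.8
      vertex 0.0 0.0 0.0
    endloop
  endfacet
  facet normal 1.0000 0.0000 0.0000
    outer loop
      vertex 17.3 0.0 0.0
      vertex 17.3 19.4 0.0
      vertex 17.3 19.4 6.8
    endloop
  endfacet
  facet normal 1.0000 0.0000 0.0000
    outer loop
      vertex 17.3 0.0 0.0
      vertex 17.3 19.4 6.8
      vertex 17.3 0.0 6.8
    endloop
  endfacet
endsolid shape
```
; perimeter-only toolpath
G21 ; units = mm
G90 ; absolute positioning
G28 ; home
; layer 1
G0 Z2.3
G0 X0.0 Y0.0
G1 X17.3 Y0.0
G1 X17.3 Y19.4
G1 X0.0 Y19.4
G1 X0.0 Y0.0
; layer 2
G0 Z4.5
G0 X0.0 Y0.0
G1 X17.3 Y0.0
G1 X17.3 Y19.4
G1 X0.0 Y19.4
G1 X0.0 Y0.0
; layer 3
G0 Z6.8
G0 X0.0 Y0.0
G1 X17.3 Y0.0
G1 X17.3 Y19.4
G1 X0.0 Y19.4
G1 X0.0 Y0.0
M2 ; end

The solid is a rectangular box, roughly 17.3 × 19.4 mm footprint and 6.8 mm tall. Slicing at Δz = 2.3 mm — 3 equal slices spanning the solid's height, so layer i sits at z = i·h/3 — gives 3 non-empty perimeters. Each is a 4-segment closed polygon; G0 lifts to the layer z and rapids to the start vertex, then G1 traces the edges.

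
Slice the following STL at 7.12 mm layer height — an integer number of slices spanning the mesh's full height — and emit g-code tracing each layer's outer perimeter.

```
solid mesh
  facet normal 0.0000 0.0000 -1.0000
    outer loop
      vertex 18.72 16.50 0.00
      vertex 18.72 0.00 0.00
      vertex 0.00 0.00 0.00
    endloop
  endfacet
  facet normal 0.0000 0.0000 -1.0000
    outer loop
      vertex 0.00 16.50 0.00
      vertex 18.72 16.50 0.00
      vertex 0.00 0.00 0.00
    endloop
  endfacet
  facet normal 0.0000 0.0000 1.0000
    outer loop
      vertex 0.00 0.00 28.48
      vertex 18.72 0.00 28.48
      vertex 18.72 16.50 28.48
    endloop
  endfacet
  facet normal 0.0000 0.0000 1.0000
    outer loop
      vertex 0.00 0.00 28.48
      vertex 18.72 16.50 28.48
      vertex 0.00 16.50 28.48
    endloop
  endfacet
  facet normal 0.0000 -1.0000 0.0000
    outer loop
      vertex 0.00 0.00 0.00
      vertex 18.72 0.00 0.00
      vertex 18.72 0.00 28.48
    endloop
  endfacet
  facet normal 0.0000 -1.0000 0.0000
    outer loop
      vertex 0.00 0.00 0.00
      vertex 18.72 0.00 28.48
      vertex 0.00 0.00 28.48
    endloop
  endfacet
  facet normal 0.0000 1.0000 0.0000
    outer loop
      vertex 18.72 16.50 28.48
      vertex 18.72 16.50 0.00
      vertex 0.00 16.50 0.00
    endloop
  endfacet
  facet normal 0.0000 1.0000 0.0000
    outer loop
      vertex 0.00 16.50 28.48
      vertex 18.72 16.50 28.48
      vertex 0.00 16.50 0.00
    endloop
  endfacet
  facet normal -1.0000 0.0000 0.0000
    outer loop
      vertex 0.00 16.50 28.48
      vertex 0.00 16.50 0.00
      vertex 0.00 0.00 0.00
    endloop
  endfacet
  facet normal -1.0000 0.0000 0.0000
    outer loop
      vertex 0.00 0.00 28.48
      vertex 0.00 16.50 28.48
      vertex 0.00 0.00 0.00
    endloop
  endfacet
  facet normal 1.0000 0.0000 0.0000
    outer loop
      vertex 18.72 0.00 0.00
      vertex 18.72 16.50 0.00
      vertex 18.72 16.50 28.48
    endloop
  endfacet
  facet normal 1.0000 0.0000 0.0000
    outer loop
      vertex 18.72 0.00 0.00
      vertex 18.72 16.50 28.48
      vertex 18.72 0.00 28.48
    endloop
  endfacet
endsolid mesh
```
; perimeter-only toolpath
G21 ; units = mm
G90 ; absolute positioning
G28 ; home
; layer 1
G0 Z7.12
G0 X0.00 Y0.00
G1 X18.72 Y0.00
G1 X18.72 Y16.50
G1 X0.00 Y16.50
G1 X0.00 Y0.00
; layer 2
G0 Z14.24
G0 X0.00 Y0.00
G1 X18.72 Y0.00
G1 X18.72 Y16.50
G1 X0.00 Y16.50
G1 X0.00 Y0.00
; layer 3
G0 Z21.36
G0 X0.00 Y0.00
G1 X18.72 Y0.00
G1 X18.72 Y16.50
G1 X0.00 Y16.50
G1 X0.00 Y0.00
; layer 4
G0 Z28.48
G0 X0.00 Y0.00
G1 X18.72 Y0.00
G1 X18.72 Y16.50
G1 X0.00 Y16.50
G1 X0.00 Y0.00
M2 ; end

The solid is a rectangular box, roughly 18.7 × 16.5 mm footprint and 28.5 mm tall. Slicing at Δz = 7.12 mm — 4 equal slices spanning the solid's height, so layer i sits at z = i·h/4 — gives 4 non-empty perimeters. Each is a 4-segment closed polygon; G0 lifts to the layer z and rapids to the start vertex, then G1 traces the edges.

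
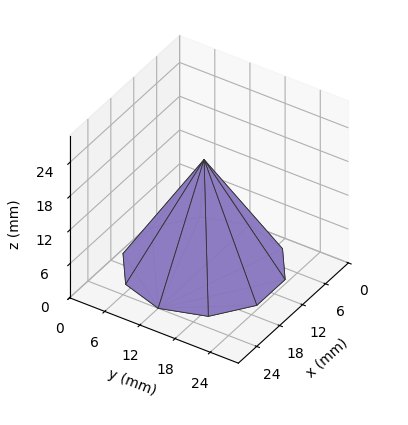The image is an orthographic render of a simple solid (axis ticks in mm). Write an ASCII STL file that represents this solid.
Reading the render: the shape is a regular 10-sided pyramid, base circumscribed radius ≈ 12 mm, apex at z ≈ 19 mm (dimensions read to the nearest mm from the axis ticks). For the STL, each face is triangulated and given an outward normal.

solid part
  facet normal 0.0000 0.0000 -1.0000
    outer loop
      vertex 15.708 23.413 0.000
      vertex 21.708 19.053 0.000
      vertex 24.000 12.000 0.000
    endloop
  endfacet
  facet normal 0.0000 0.0000 -1.0000
    outer loop
      vertex 8.292 23.413 0.000
      vertex 15.708 23.413 0.000
      vertex 24.000 12.000 0.000
    endloop
  endfacet
  facet normal 0.0000 0.0000 -1.0000
    outer loop
      vertex 2.292 19.053 0.000
      vertex 8.292 23.413 0.000
      vertex 24.000 12.000 0.000
    endloop
  endfacet
  facet normal 0.0000 0.0000 -1.0000
    outer loop
      vertex 0.000 12.000 0.000
      vertex 2.292 19.053 0.000
      vertex 24.000 12.000 0.000
    endloop
  endfacet
  facet normal 0.0000 0.0000 -1.0000
    outer loop
      vertex 2.292 4.947 0.000
      vertex 0.000 12.000 0.000
      vertex 24.000 12.000 0.000
    endloop
  endfacet
  facet normal 0.0000 0.0000 -1.0000
    outer loop
      vertex 8.292 0.587 0.000
      vertex 2.292 4.947 0.000
      vertex 24.000 12.000 0.000
    endloop
  endfacet
  facet normal 0.0000 0.0000 -1.0000
    outer loop
      vertex 15.708 0.587 0.000
      vertex 8.292 0.587 0.000
      vertex 24.000 12.000 0.000
    endloop
  endfacet
  facet normal 0.0000 0.0000 -1.0000
    outer loop
      vertex 21.708 4.947 0.000
      vertex 15.708 0.587 0.000
      vertex 24.000 12.000 0.000
    endloop
  endfacet
  facet normal 0.8153 0.2649 0.5149
    outer loop
      vertex 24.000 12.000 0.000
      vertex 21.708 19.053 0.000
      vertex 12.000 12.000 19.000
    endloop
  endfacet
  facet normal 0.5039 0.6935 0.5149
    outer loop
      vertex 21.708 19.053 0.000
      vertex 15.708 23.413 0.000
      vertex 12.000 12.000 19.000
    endloop
  endfacet
  facet normal 0.0000 0.8572 0.5149
    outer loop
      vertex 15.708 23.413 0.000
      vertex 8.292 23.413 0.000
      vertex 12.000 12.000 19.000
    endloop
  endfacet
  facet normal -0.5039 0.6935 0.5149
    outer loop
      vertex 8.292 23.413 0.000
      vertex 2.292 19.053 0.000
      vertex 12.000 12.000 19.000
    endloop
  endfacet
  facet normal -0.8153 0.2649 0.5149
    outer loop
      vertex 2.292 19.053 0.000
      vertex 0.000 12.000 0.000
      vertex 12.000 12.000 19.000
    endloop
  endfacet
  facet normal -0.8153 -0.2649 0.5149
    outer loop
      vertex 0.000 12.000 0.000
      vertex 2.292 4.947 0.000
      vertex 12.000 12.000 19.000
    endloop
  endfacet
  facet normal -0.5039 -0.6935 0.5149
    outer loop
      vertex 2.292 4.947 0.000
      vertex 8.292 0.587 0.000
      vertex 12.000 12.000 19.000
    endloop
  endfacet
  facet normal 0.0000 -0.8572 0.5149
    outer loop
      vertex 8.292 0.587 0.000
      vertex 15.708 0.587 0.000
      vertex 12.000 12.000 19.000
    endloop
  endfacet
  facet normal 0.5039 -0.6935 0.5149
    outer loop
      vertex 15.708 0.587 0.000
      vertex 21.708 4.947 0.000
      vertex 12.000 12.000 19.000
    endloop
  endfacet
  facet normal 0.8153 -0.2649 0.5149
    outer loop
      vertex 21.708 4.947 0.000
      vertex 24.000 12.000 0.000
      vertex 12.000 12.000 19.000
    endloop
  endfacet
endsolid part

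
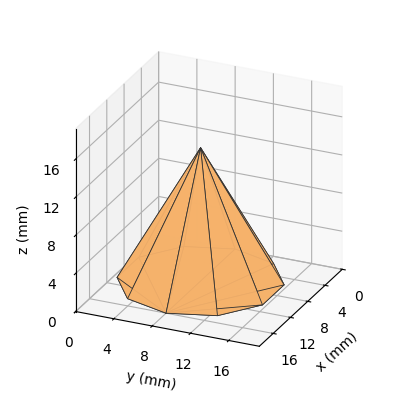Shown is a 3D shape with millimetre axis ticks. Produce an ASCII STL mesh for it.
Reading the render: the shape is a regular 10-sided pyramid, base circumscribed radius ≈ 8 mm, apex at z ≈ 14 mm (dimensions read to the nearest mm from the axis ticks). For the STL, each face is triangulated and given an outward normal.

solid part
  facet normal 0.0000 0.0000 -1.0000
    outer loop
      vertex 10.5 15.6 0.0
      vertex 14.5 12.7 0.0
      vertex 16.0 8.0 0.0
    endloop
  endfacet
  facet normal 0.0000 0.0000 -1.0000
    outer loop
      vertex 5.5 15.6 0.0
      vertex 10.5 15.6 0.0
      vertex 16.0 8.0 0.0
    endloop
  endfacet
  facet normal 0.0000 0.0000 -1.0000
    outer loop
      vertex 1.5 12.7 0.0
      vertex 5.5 15.6 0.0
      vertex 16.0 8.0 0.0
    endloop
  endfacet
  facet normal 0.0000 0.0000 -1.0000
    outer loop
      vertex 0.0 8.0 0.0
      vertex 1.5 12.7 0.0
      vertex 16.0 8.0 0.0
    endloop
  endfacet
  facet normal 0.0000 0.0000 -1.0000
    outer loop
      vertex 1.5 3.3 0.0
      vertex 0.0 8.0 0.0
      vertex 16.0 8.0 0.0
    endloop
  endfacet
  facet normal 0.0000 0.0000 -1.0000
    outer loop
      vertex 5.5 0.4 0.0
      vertex 1.5 3.3 0.0
      vertex 16.0 8.0 0.0
    endloop
  endfacet
  facet normal 0.0000 0.0000 -1.0000
    outer loop
      vertex 10.5 0.4 0.0
      vertex 5.5 0.4 0.0
      vertex 16.0 8.0 0.0
    endloop
  endfacet
  facet normal 0.0000 0.0000 -1.0000
    outer loop
      vertex 14.5 3.3 0.0
      vertex 10.5 0.4 0.0
      vertex 16.0 8.0 0.0
    endloop
  endfacet
  facet normal 0.8367 0.2670 0.4781
    outer loop
      vertex 16.0 8.0 0.0
      vertex 14.5 12.7 0.0
      vertex 8.0 8.0 14.0
    endloop
  endfacet
  facet normal 0.5155 0.7111 0.4781
    outer loop
      vertex 14.5 12.7 0.0
      vertex 10.5 15.6 0.0
      vertex 8.0 8.0 14.0
    endloop
  endfacet
  facet normal 0.0000 0.8789 0.4771
    outer loop
      vertex 10.5 15.6 0.0
      vertex 5.5 15.6 0.0
      vertex 8.0 8.0 14.0
    endloop
  endfacet
  facet normal -0.5155 0.7111 0.4781
    outer loop
      vertex 5.5 15.6 0.0
      vertex 1.5 12.7 0.0
      vertex 8.0 8.0 14.0
    endloop
  endfacet
  facet normal -0.8367 0.2670 0.4781
    outer loop
      vertex 1.5 12.7 0.0
      vertex 0.0 8.0 0.0
      vertex 8.0 8.0 14.0
    endloop
  endfacet
  facet normal -0.8367 -0.2670 0.4781
    outer loop
      vertex 0.0 8.0 0.0
      vertex 1.5 3.3 0.0
      vertex 8.0 8.0 14.0
    endloop
  endfacet
  facet normal -0.5155 -0.7111 0.4781
    outer loop
      vertex 1.5 3.3 0.0
      vertex 5.5 0.4 0.0
      vertex 8.0 8.0 14.0
    endloop
  endfacet
  facet normal 0.0000 -0.8789 0.4771
    outer loop
      vertex 5.5 0.4 0.0
      vertex 10.5 0.4 0.0
      vertex 8.0 8.0 14.0
    endloop
  endfacet
  facet normal 0.5155 -0.7111 0.4781
    outer loop
      vertex 10.5 0.4 0.0
      vertex 14.5 3.3 0.0
      vertex 8.0 8.0 14.0
    endloop
  endfacet
  facet normal 0.8367 -0.2670 0.4781
    outer loop
      vertex 14.5 3.3 0.0
      vertex 16.0 8.0 0.0
      vertex 8.0 8.0 14.0
    endloop
  endfacet
endsolid part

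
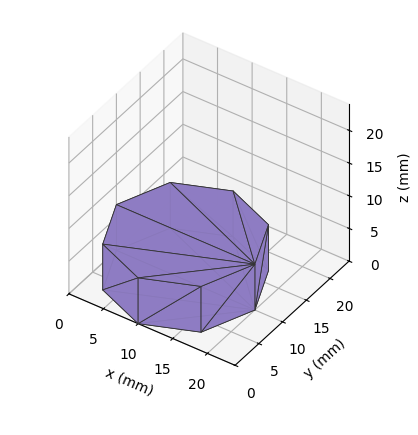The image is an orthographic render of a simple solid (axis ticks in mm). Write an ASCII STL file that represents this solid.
Reading the render: the shape is a regular 8-sided prism (a cylinder approximated with 8 flat sides), circumscribed radius ≈ 10 mm, height ≈ 7 mm (dimensions read to the nearest mm from the axis ticks). For the STL, each face is triangulated and given an outward normal.

solid part
  facet normal 0.0000 0.0000 -1.0000
    outer loop
      vertex 10.0 20.0 0.0
      vertex 17.1 17.1 0.0
      vertex 20.0 10.0 0.0
    endloop
  endfacet
  facet normal 0.0000 0.0000 -1.0000
    outer loop
      vertex 2.9 17.1 0.0
      vertex 10.0 20.0 0.0
      vertex 20.0 10.0 0.0
    endloop
  endfacet
  facet normal 0.0000 0.0000 -1.0000
    outer loop
      vertex 0.0 10.0 0.0
      vertex 2.9 17.1 0.0
      vertex 20.0 10.0 0.0
    endloop
  endfacet
  facet normal 0.0000 0.0000 -1.0000
    outer loop
      vertex 2.9 2.9 0.0
      vertex 0.0 10.0 0.0
      vertex 20.0 10.0 0.0
    endloop
  endfacet
  facet normal 0.0000 0.0000 -1.0000
    outer loop
      vertex 10.0 0.0 0.0
      vertex 2.9 2.9 0.0
      vertex 20.0 10.0 0.0
    endloop
  endfacet
  facet normal 0.0000 0.0000 -1.0000
    outer loop
      vertex 17.1 2.9 0.0
      vertex 10.0 0.0 0.0
      vertex 20.0 10.0 0.0
    endloop
  endfacet
  facet normal 0.0000 0.0000 1.0000
    outer loop
      vertex 20.0 10.0 7.0
      vertex 17.1 17.1 7.0
      vertex 10.0 20.0 7.0
    endloop
  endfacet
  facet normal 0.0000 0.0000 1.0000
    outer loop
      vertex 20.0 10.0 7.0
      vertex 10.0 20.0 7.0
      vertex 2.9 17.1 7.0
    endloop
  endfacet
  facet normal 0.0000 0.0000 1.0000
    outer loop
      vertex 20.0 10.0 7.0
      vertex 2.9 17.1 7.0
      vertex 0.0 10.0 7.0
    endloop
  endfacet
  facet normal 0.0000 0.0000 1.0000
    outer loop
      vertex 20.0 10.0 7.0
      vertex 0.0 10.0 7.0
      vertex 2.9 2.9 7.0
    endloop
  endfacet
  facet normal 0.0000 0.0000 1.0000
    outer loop
      vertex 20.0 10.0 7.0
      vertex 2.9 2.9 7.0
      vertex 10.0 0.0 7.0
    endloop
  endfacet
  facet normal 0.0000 0.0000 1.0000
    outer loop
      vertex 20.0 10.0 7.0
      vertex 10.0 0.0 7.0
      vertex 17.1 2.9 7.0
    endloop
  endfacet
  facet normal 0.9258 0.3781 0.0000
    outer loop
      vertex 20.0 10.0 0.0
      vertex 17.1 17.1 0.0
      vertex 17.1 17.1 7.0
    endloop
  endfacet
  facet normal 0.9258 0.3781 0.0000
    outer loop
      vertex 20.0 10.0 0.0
      vertex 17.1 17.1 7.0
      vertex 20.0 10.0 7.0
    endloop
  endfacet
  facet normal 0.3781 0.9258 0.0000
    outer loop
      vertex 17.1 17.1 0.0
      vertex 10.0 20.0 0.0
      vertex 10.0 20.0 7.0
    endloop
  endfacet
  facet normal 0.3781 0.9258 0.0000
    outer loop
      vertex 17.1 17.1 0.0
      vertex 10.0 20.0 7.0
      vertex 17.1 17.1 7.0
    endloop
  endfacet
  facet normal -0.3781 0.9258 0.0000
    outer loop
      vertex 10.0 20.0 0.0
      vertex 2.9 17.1 0.0
      vertex 2.9 17.1 7.0
    endloop
  endfacet
  facet normal -0.3781 0.9258 0.0000
    outer loop
      vertex 10.0 20.0 0.0
      vertex 2.9 17.1 7.0
      vertex 10.0 20.0 7.0
    endloop
  endfacet
  facet normal -0.9258 0.3781 0.0000
    outer loop
      vertex 2.9 17.1 0.0
      vertex 0.0 10.0 0.0
      vertex 0.0 10.0 7.0
    endloop
  endfacet
  facet normal -0.9258 0.3781 0.0000
    outer loop
      vertex 2.9 17.1 0.0
      vertex 0.0 10.0 7.0
      vertex 2.9 17.1 7.0
    endloop
  endfacet
  facet normal -0.9258 -0.3781 0.0000
    outer loop
      vertex 0.0 10.0 0.0
      vertex 2.9 2.9 0.0
      vertex 2.9 2.9 7.0
    endloop
  endfacet
  facet normal -0.9258 -0.3781 0.0000
    outer loop
      vertex 0.0 10.0 0.0
      vertex 2.9 2.9 7.0
      vertex 0.0 10.0 7.0
    endloop
  endfacet
  facet normal -0.3781 -0.9258 0.0000
    outer loop
      vertex 2.9 2.9 0.0
      vertex 10.0 0.0 0.0
      vertex 10.0 0.0 7.0
    endloop
  endfacet
  facet normal -0.3781 -0.9258 0.0000
    outer loop
      vertex 2.9 2.9 0.0
      vertex 10.0 0.0 7.0
      vertex 2.9 2.9 7.0
    endloop
  endfacet
  facet normal 0.3781 -0.9258 0.0000
    outer loop
      vertex 10.0 0.0 0.0
      vertex 17.1 2.9 0.0
      vertex 17.1 2.9 7.0
    endloop
  endfacet
  facet normal 0.3781 -0.9258 0.0000
    outer loop
      vertex 10.0 0.0 0.0
      vertex 17.1 2.9 7.0
      vertex 10.0 0.0 7.0
    endloop
  endfacet
  facet normal 0.9258 -0.3781 0.0000
    outer loop
      vertex 17.1 2.9 0.0
      vertex 20.0 10.0 0.0
      vertex 20.0 10.0 7.0
    endloop
  endfacet
  facet normal 0.9258 -0.3781 0.0000
    outer loop
      vertex 17.1 2.9 0.0
      vertex 20.0 10.0 7.0
      vertex 17.1 2.9 7.0
    endloop
  endfacet
endsolid part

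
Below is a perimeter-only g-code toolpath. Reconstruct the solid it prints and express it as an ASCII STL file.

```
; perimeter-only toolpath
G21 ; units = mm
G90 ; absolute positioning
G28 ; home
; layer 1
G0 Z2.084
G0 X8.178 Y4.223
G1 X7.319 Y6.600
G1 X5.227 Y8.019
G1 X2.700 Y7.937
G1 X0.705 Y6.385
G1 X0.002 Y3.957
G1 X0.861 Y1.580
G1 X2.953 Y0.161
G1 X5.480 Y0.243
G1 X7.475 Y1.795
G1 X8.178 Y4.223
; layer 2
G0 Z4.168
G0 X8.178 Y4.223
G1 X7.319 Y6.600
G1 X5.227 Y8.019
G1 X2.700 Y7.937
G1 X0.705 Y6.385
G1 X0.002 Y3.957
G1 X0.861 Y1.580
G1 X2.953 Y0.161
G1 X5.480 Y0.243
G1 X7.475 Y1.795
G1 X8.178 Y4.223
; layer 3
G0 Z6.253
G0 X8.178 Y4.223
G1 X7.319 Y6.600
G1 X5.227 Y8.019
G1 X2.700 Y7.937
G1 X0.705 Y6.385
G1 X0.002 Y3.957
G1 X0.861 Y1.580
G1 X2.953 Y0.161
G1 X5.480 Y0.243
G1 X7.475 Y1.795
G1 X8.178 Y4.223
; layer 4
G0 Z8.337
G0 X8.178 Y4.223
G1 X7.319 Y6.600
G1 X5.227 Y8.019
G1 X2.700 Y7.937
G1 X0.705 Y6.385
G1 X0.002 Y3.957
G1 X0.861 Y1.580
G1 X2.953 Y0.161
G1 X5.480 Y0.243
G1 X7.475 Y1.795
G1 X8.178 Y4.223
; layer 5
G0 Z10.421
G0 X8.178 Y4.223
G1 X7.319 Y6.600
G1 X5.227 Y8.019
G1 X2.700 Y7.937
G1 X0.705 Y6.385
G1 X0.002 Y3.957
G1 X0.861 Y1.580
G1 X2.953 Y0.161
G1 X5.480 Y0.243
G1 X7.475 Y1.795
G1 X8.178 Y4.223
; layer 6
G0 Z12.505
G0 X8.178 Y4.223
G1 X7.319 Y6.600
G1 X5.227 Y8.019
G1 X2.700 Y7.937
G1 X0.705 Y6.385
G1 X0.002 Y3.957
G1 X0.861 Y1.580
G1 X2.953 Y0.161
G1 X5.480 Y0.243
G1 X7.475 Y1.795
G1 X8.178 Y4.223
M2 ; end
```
solid part
  facet normal 0.0000 0.0000 -1.0000
    outer loop
      vertex 5.227 8.019 0.000
      vertex 7.319 6.600 0.000
      vertex 8.178 4.223 0.000
    endloop
  endfacet
  facet normal 0.0000 0.0000 -1.0000
    outer loop
      vertex 2.700 7.937 0.000
      vertex 5.227 8.019 0.000
      vertex 8.178 4.223 0.000
    endloop
  endfacet
  facet normal 0.0000 0.0000 -1.0000
    outer loop
      vertex 0.705 6.385 0.000
      vertex 2.700 7.937 0.000
      vertex 8.178 4.223 0.000
    endloop
  endfacet
  facet normal 0.0000 0.0000 -1.0000
    outer loop
      vertex 0.002 3.957 0.000
      vertex 0.705 6.385 0.000
      vertex 8.178 4.223 0.000
    endloop
  endfacet
  facet normal 0.0000 0.0000 -1.0000
    outer loop
      vertex 0.861 1.580 0.000
      vertex 0.002 3.957 0.000
      vertex 8.178 4.223 0.000
    endloop
  endfacet
  facet normal 0.0000 0.0000 -1.0000
    outer loop
      vertex 2.953 0.161 0.000
      vertex 0.861 1.580 0.000
      vertex 8.178 4.223 0.000
    endloop
  endfacet
  facet normal 0.0000 0.0000 -1.0000
    outer loop
      vertex 5.480 0.243 0.000
      vertex 2.953 0.161 0.000
      vertex 8.178 4.223 0.000
    endloop
  endfacet
  facet normal 0.0000 0.0000 -1.0000
    outer loop
      vertex 7.475 1.795 0.000
      vertex 5.480 0.243 0.000
      vertex 8.178 4.223 0.000
    endloop
  endfacet
  facet normal 0.0000 0.0000 1.0000
    outer loop
      vertex 8.178 4.223 12.505
      vertex 7.319 6.600 12.505
      vertex 5.227 8.019 12.505
    endloop
  endfacet
  facet normal 0.0000 0.0000 1.0000
    outer loop
      vertex 8.178 4.223 12.505
      vertex 5.227 8.019 12.505
      vertex 2.700 7.937 12.505
    endloop
  endfacet
  facet normal 0.0000 0.0000 1.0000
    outer loop
      vertex 8.178 4.223 12.505
      vertex 2.700 7.937 12.505
      vertex 0.705 6.385 12.505
    endloop
  endfacet
  facet normal 0.0000 0.0000 1.0000
    outer loop
      vertex 8.178 4.223 12.505
      vertex 0.705 6.385 12.505
      vertex 0.002 3.957 12.505
    endloop
  endfacet
  facet normal 0.0000 0.0000 1.0000
    outer loop
      vertex 8.178 4.223 12.505
      vertex 0.002 3.957 12.505
      vertex 0.861 1.580 12.505
    endloop
  endfacet
  facet normal 0.0000 0.0000 1.0000
    outer loop
      vertex 8.178 4.223 12.505
      vertex 0.861 1.580 12.505
      vertex 2.953 0.161 12.505
    endloop
  endfacet
  facet normal 0.0000 0.0000 1.0000
    outer loop
      vertex 8.178 4.223 12.505
      vertex 2.953 0.161 12.505
      vertex 5.480 0.243 12.505
    endloop
  endfacet
  facet normal 0.0000 0.0000 1.0000
    outer loop
      vertex 8.178 4.223 12.505
      vertex 5.480 0.243 12.505
      vertex 7.475 1.795 12.505
    endloop
  endfacet
  facet normal 0.9405 0.3399 0.0000
    outer loop
      vertex 8.178 4.223 0.000
      vertex 7.319 6.600 0.000
      vertex 7.319 6.600 12.505
    endloop
  endfacet
  facet normal 0.9405 0.3399 0.0000
    outer loop
      vertex 8.178 4.223 0.000
      vertex 7.319 6.600 12.505
      vertex 8.178 4.223 12.505
    endloop
  endfacet
  facet normal 0.5613 0.8276 0.0000
    outer loop
      vertex 7.319 6.600 0.000
      vertex 5.227 8.019 0.000
      vertex 5.227 8.019 12.505
    endloop
  endfacet
  facet normal 0.5613 0.8276 0.0000
    outer loop
      vertex 7.319 6.600 0.000
      vertex 5.227 8.019 12.505
      vertex 7.319 6.600 12.505
    endloop
  endfacet
  facet normal -0.0324 0.9995 0.0000
    outer loop
      vertex 5.227 8.019 0.000
      vertex 2.700 7.937 0.000
      vertex 2.700 7.937 12.505
    endloop
  endfacet
  facet normal -0.0324 0.9995 0.0000
    outer loop
      vertex 5.227 8.019 0.000
      vertex 2.700 7.937 12.505
      vertex 5.227 8.019 12.505
    endloop
  endfacet
  facet normal -0.6140 0.7893 0.0000
    outer loop
      vertex 2.700 7.937 0.000
      vertex 0.705 6.385 0.000
      vertex 0.705 6.385 12.505
    endloop
  endfacet
  facet normal -0.6140 0.7893 0.0000
    outer loop
      vertex 2.700 7.937 0.000
      vertex 0.705 6.385 12.505
      vertex 2.700 7.937 12.505
    endloop
  endfacet
  facet normal -0.9605 0.2781 0.0000
    outer loop
      vertex 0.705 6.385 0.000
      vertex 0.002 3.957 0.000
      vertex 0.002 3.957 12.505
    endloop
  endfacet
  facet normal -0.9605 0.2781 0.0000
    outer loop
      vertex 0.705 6.385 0.000
      vertex 0.002 3.957 12.505
      vertex 0.705 6.385 12.505
    endloop
  endfacet
  facet normal -0.9405 -0.3399 0.0000
    outer loop
      vertex 0.002 3.957 0.000
      vertex 0.861 1.580 0.000
      vertex 0.861 1.580 12.505
    endloop
  endfacet
  facet normal -0.9405 -0.3399 0.0000
    outer loop
      vertex 0.002 3.957 0.000
      vertex 0.861 1.580 12.505
      vertex 0.002 3.957 12.505
    endloop
  endfacet
  facet normal -0.5613 -0.8276 0.0000
    outer loop
      vertex 0.861 1.580 0.000
      vertex 2.953 0.161 0.000
      vertex 2.953 0.161 12.505
    endloop
  endfacet
  facet normal -0.5613 -0.8276 0.0000
    outer loop
      vertex 0.861 1.580 0.000
      vertex 2.953 0.161 12.505
      vertex 0.861 1.580 12.505
    endloop
  endfacet
  facet normal 0.0324 -0.9995 0.0000
    outer loop
      vertex 2.953 0.161 0.000
      vertex 5.480 0.243 0.000
      vertex 5.480 0.243 12.505
    endloop
  endfacet
  facet normal 0.0324 -0.9995 0.0000
    outer loop
      vertex 2.953 0.161 0.000
      vertex 5.480 0.243 12.505
      vertex 2.953 0.161 12.505
    endloop
  endfacet
  facet normal 0.6140 -0.7893 0.0000
    outer loop
      vertex 5.480 0.243 0.000
      vertex 7.475 1.795 0.000
      vertex 7.475 1.795 12.505
    endloop
  endfacet
  facet normal 0.6140 -0.7893 0.0000
    outer loop
      vertex 5.480 0.243 0.000
      vertex 7.475 1.795 12.505
      vertex 5.480 0.243 12.505
    endloop
  endfacet
  facet normal 0.9605 -0.2781 0.0000
    outer loop
      vertex 7.475 1.795 0.000
      vertex 8.178 4.223 0.000
      vertex 8.178 4.223 12.505
    endloop
  endfacet
  facet normal 0.9605 -0.2781 0.0000
    outer loop
      vertex 7.475 1.795 0.000
      vertex 8.178 4.223 12.505
      vertex 7.475 1.795 12.505
    endloop
  endfacet
endsolid part

The G0 Z moves step by Δz≈2.084 mm. Every layer's G1 loop is the same polygon, so the solid is a straight extrusion of it from z=0 to z≈12.5. Closing with flat bottom and top caps and triangulating gives 36 facets — a regular 10-sided prism (a cylinder approximated with 10 flat sides), circumscribed radius ≈ 4.09 mm, height ≈ 12.5 mm.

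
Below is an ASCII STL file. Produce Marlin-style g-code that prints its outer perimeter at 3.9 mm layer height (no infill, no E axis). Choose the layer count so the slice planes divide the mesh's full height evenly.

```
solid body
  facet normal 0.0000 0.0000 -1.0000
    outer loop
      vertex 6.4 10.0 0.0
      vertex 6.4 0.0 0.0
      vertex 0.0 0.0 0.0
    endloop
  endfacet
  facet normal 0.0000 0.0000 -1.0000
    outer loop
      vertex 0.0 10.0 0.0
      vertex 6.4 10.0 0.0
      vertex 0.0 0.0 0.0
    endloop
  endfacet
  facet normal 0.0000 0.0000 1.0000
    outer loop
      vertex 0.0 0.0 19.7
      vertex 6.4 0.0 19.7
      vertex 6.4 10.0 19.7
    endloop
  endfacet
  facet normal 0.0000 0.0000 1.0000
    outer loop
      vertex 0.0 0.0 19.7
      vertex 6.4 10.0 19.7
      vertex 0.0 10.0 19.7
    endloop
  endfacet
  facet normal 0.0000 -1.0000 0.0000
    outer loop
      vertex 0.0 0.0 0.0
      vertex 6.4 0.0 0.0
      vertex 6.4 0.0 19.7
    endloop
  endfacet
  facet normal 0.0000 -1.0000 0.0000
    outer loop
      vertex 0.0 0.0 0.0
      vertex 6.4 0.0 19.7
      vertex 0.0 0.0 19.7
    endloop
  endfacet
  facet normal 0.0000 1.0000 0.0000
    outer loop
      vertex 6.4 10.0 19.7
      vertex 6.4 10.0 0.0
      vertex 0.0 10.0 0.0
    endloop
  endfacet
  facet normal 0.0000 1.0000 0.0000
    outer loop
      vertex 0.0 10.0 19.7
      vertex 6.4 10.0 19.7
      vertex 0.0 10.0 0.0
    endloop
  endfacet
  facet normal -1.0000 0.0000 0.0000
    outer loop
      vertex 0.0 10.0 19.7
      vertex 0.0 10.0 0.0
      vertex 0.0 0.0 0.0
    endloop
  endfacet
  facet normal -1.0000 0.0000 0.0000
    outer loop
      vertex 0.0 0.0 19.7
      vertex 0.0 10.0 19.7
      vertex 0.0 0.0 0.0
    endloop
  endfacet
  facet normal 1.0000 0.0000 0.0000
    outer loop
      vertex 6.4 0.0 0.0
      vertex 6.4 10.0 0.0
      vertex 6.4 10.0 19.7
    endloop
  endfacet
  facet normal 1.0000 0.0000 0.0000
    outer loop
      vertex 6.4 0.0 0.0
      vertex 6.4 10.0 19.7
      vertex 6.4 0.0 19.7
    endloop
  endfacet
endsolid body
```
; perimeter-only toolpath
G21 ; units = mm
G90 ; absolute positioning
G28 ; home
; layer 1
G0 Z3.9
G0 X0.0 Y0.0
G1 X6.4 Y0.0
G1 X6.4 Y10.0
G1 X0.0 Y10.0
G1 X0.0 Y0.0
; layer 2
G0 Z7.9
G0 X0.0 Y0.0
G1 X6.4 Y0.0
G1 X6.4 Y10.0
G1 X0.0 Y10.0
G1 X0.0 Y0.0
; layer 3
G0 Z11.8
G0 X0.0 Y0.0
G1 X6.4 Y0.0
G1 X6.4 Y10.0
G1 X0.0 Y10.0
G1 X0.0 Y0.0
; layer 4
G0 Z15.8
G0 X0.0 Y0.0
G1 X6.4 Y0.0
G1 X6.4 Y10.0
G1 X0.0 Y10.0
G1 X0.0 Y0.0
; layer 5
G0 Z19.7
G0 X0.0 Y0.0
G1 X6.4 Y0.0
G1 X6.4 Y10.0
G1 X0.0 Y10.0
G1 X0.0 Y0.0
M2 ; end

The solid is a rectangular box, roughly 6.4 × 10 mm footprint and 19.7 mm tall. Slicing at Δz = 3.9 mm — 5 equal slices spanning the solid's height, so layer i sits at z = i·h/5 — gives 5 non-empty perimeters. Each is a 4-segment closed polygon; G0 lifts to the layer z and rapids to the start vertex, then G1 traces the edges.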